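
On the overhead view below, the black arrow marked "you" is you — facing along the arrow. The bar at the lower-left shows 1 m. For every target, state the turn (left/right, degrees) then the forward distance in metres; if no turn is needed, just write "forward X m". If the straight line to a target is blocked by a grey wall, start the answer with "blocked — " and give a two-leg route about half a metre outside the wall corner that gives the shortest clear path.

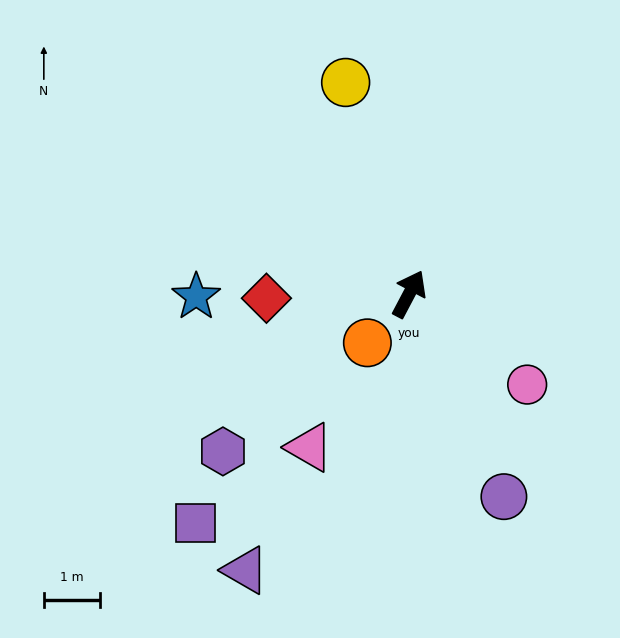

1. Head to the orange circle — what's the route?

turn left 167°, forward 1.1 m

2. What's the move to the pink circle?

turn right 100°, forward 2.6 m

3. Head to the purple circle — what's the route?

turn right 127°, forward 3.9 m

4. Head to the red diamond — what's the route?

turn left 120°, forward 2.5 m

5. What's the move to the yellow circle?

turn left 45°, forward 3.9 m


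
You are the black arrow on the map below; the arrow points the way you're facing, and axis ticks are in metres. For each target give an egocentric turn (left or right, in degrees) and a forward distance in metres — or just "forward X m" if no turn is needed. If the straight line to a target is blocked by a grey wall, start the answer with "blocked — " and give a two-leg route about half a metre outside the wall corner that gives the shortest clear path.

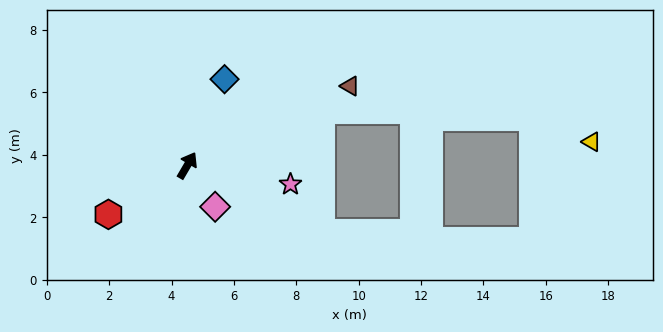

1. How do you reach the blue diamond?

turn left 7°, forward 3.0 m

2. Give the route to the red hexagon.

turn left 152°, forward 3.0 m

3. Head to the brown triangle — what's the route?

turn right 34°, forward 5.8 m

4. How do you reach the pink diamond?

turn right 116°, forward 1.6 m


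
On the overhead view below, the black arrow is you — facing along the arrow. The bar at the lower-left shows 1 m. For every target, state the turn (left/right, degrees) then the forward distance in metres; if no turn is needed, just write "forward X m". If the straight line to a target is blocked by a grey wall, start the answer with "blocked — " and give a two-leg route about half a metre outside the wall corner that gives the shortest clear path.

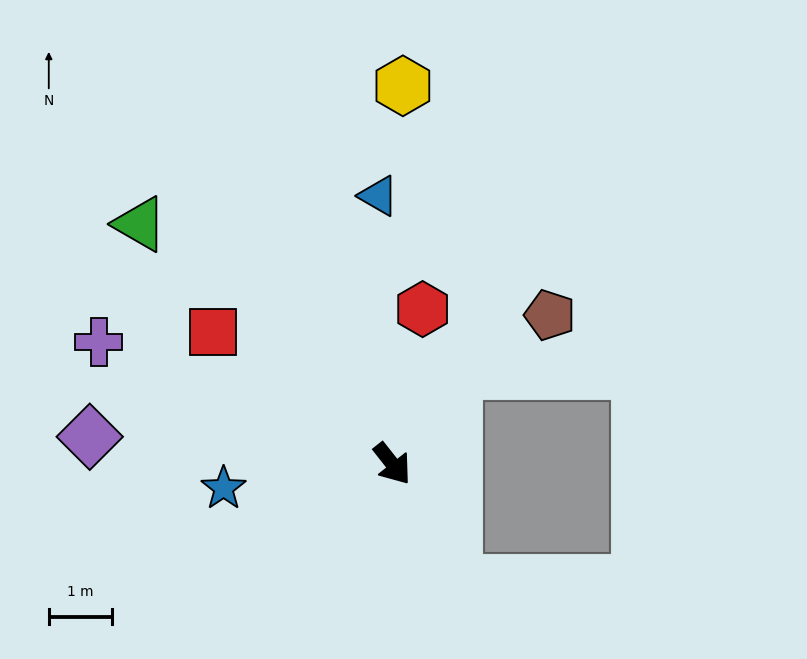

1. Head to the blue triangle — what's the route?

turn left 145°, forward 4.3 m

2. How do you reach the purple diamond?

turn right 133°, forward 4.8 m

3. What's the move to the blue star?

turn right 120°, forward 2.7 m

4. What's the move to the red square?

turn right 165°, forward 3.5 m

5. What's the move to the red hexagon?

turn left 131°, forward 2.5 m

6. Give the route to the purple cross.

turn right 151°, forward 5.0 m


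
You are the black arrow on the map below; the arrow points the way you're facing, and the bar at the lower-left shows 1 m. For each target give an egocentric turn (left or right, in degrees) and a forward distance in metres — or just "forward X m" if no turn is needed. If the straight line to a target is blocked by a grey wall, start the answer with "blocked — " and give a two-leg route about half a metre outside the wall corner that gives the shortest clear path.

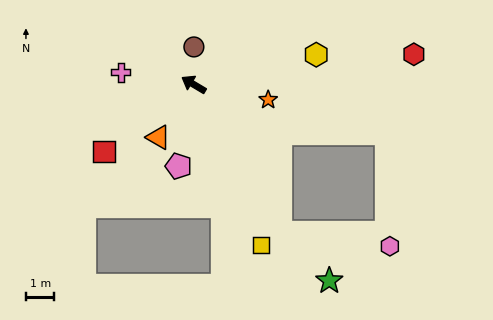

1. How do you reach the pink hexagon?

blocked — turn left 151°, forward 6.0 m, then turn left 53°, forward 3.9 m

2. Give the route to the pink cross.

turn left 21°, forward 2.6 m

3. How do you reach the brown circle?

turn right 60°, forward 1.3 m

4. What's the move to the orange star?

turn right 161°, forward 2.7 m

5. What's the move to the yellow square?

turn left 144°, forward 6.1 m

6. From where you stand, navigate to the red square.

turn left 68°, forward 3.9 m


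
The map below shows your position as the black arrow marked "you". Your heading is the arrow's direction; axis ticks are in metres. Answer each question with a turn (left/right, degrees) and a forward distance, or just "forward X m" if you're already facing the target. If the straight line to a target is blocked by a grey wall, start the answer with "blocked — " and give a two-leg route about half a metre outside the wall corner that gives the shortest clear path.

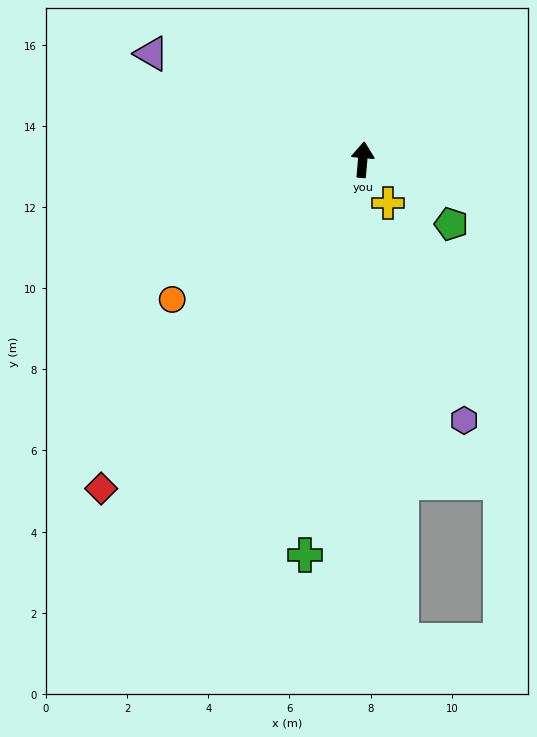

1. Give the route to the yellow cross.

turn right 145°, forward 1.2 m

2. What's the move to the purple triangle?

turn left 68°, forward 5.8 m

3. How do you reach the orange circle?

turn left 131°, forward 5.8 m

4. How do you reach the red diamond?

turn left 146°, forward 10.4 m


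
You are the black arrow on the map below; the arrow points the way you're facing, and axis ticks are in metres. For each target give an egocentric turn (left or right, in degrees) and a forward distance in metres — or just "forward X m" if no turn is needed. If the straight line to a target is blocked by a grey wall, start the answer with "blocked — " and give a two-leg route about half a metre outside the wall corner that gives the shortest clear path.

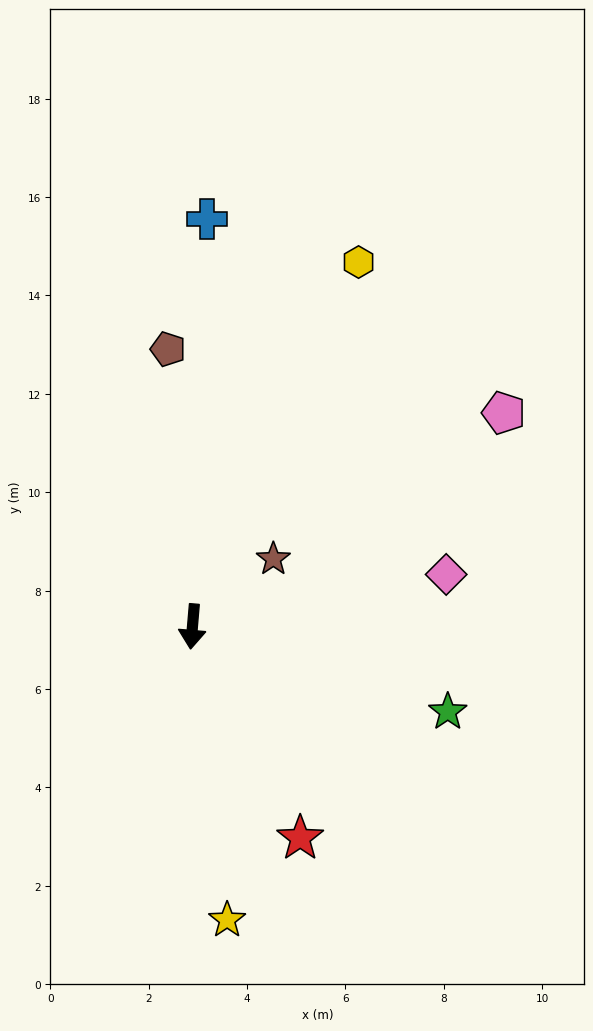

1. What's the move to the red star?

turn left 32°, forward 4.8 m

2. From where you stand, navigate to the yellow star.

turn left 12°, forward 6.0 m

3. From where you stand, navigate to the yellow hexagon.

turn left 160°, forward 8.1 m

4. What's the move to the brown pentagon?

turn right 170°, forward 5.7 m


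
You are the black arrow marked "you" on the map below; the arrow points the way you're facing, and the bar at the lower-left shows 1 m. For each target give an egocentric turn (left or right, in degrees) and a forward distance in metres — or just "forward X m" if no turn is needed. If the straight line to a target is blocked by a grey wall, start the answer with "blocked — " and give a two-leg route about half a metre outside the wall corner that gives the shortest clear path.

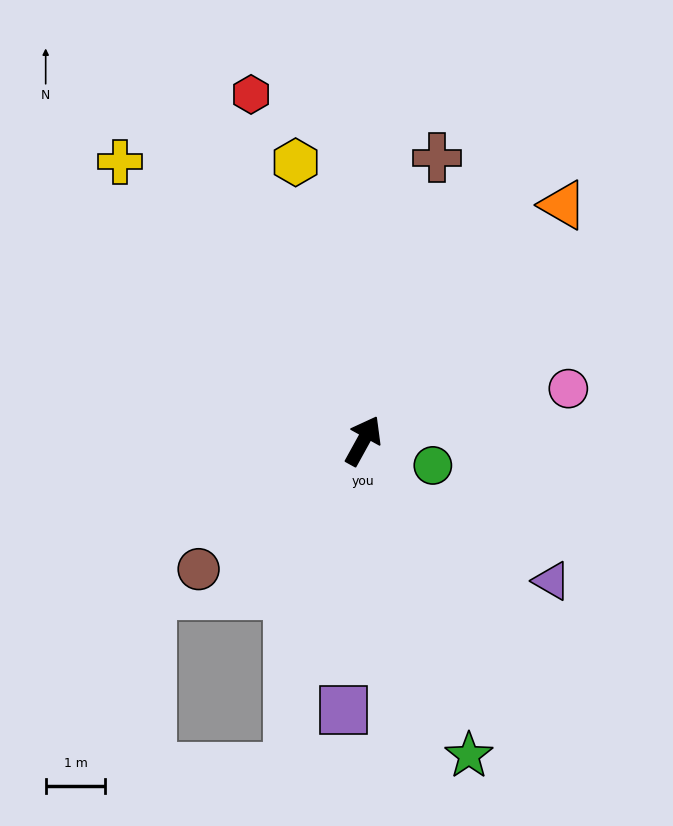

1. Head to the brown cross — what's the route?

turn left 14°, forward 4.9 m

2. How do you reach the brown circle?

turn left 157°, forward 3.5 m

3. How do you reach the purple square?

turn right 155°, forward 4.5 m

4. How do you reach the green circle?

turn right 81°, forward 1.2 m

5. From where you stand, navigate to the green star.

turn right 133°, forward 5.6 m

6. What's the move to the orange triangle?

turn right 11°, forward 5.2 m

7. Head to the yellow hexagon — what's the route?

turn left 43°, forward 4.8 m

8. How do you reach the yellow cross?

turn left 70°, forward 6.2 m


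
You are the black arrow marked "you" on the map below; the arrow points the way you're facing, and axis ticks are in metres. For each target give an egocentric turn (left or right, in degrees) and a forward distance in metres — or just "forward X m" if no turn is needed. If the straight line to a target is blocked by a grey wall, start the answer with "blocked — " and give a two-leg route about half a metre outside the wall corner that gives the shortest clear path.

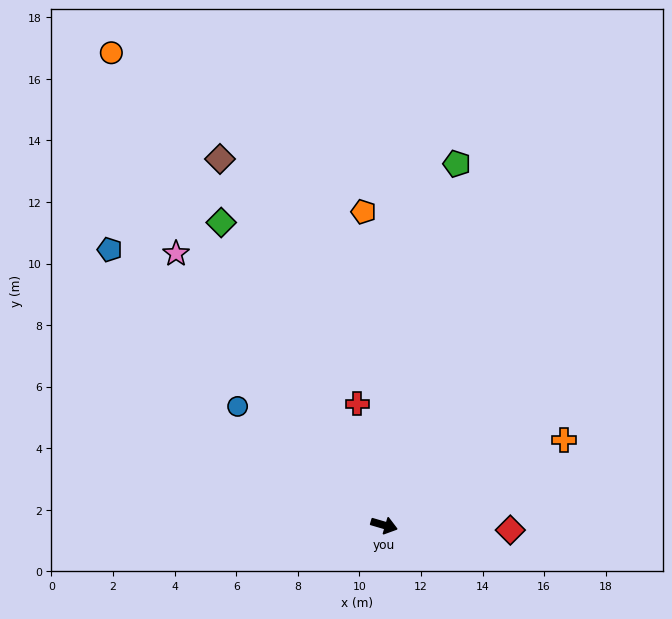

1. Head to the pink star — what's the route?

turn left 144°, forward 11.1 m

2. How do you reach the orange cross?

turn left 42°, forward 6.5 m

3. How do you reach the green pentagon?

turn left 95°, forward 12.0 m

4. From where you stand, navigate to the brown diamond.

turn left 131°, forward 13.0 m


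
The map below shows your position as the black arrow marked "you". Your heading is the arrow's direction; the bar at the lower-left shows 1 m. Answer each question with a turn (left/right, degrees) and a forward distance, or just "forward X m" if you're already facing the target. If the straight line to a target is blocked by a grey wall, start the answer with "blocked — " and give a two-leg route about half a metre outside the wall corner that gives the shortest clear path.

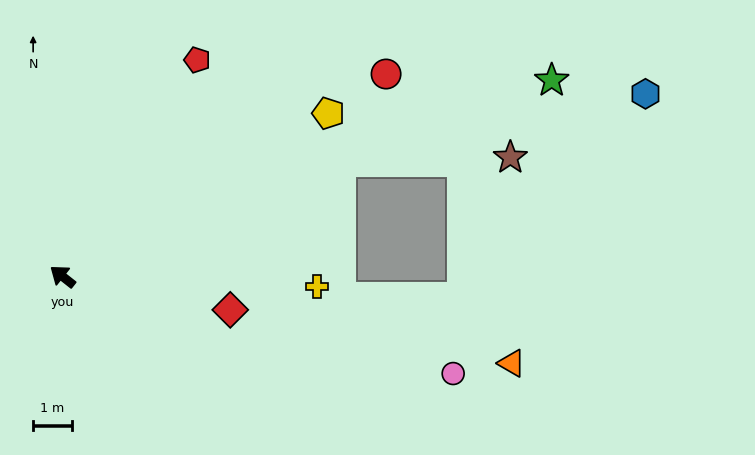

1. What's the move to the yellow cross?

turn right 144°, forward 6.6 m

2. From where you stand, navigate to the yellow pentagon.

turn right 110°, forward 8.1 m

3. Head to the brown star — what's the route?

blocked — turn right 119°, forward 7.8 m, then turn right 21°, forward 4.5 m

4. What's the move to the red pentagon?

turn right 84°, forward 6.6 m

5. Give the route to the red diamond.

turn right 153°, forward 4.5 m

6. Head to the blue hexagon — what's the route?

blocked — turn right 119°, forward 7.8 m, then turn right 10°, forward 8.2 m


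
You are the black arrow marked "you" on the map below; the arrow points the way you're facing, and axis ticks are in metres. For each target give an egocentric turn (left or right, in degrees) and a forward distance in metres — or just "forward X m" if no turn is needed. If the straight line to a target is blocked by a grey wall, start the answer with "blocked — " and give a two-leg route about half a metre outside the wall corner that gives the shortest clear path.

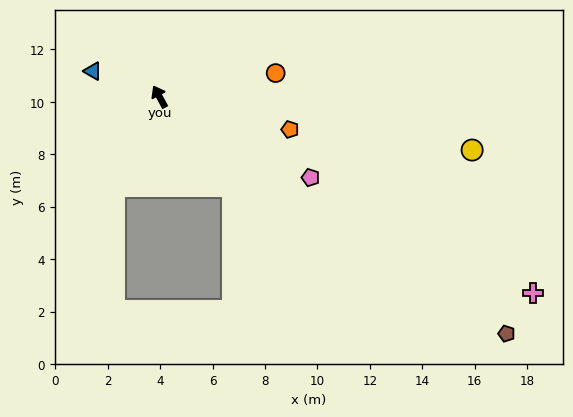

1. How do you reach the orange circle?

turn right 107°, forward 4.5 m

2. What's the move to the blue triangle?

turn left 41°, forward 2.7 m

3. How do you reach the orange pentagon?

turn right 133°, forward 5.1 m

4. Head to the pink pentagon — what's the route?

turn right 147°, forward 6.5 m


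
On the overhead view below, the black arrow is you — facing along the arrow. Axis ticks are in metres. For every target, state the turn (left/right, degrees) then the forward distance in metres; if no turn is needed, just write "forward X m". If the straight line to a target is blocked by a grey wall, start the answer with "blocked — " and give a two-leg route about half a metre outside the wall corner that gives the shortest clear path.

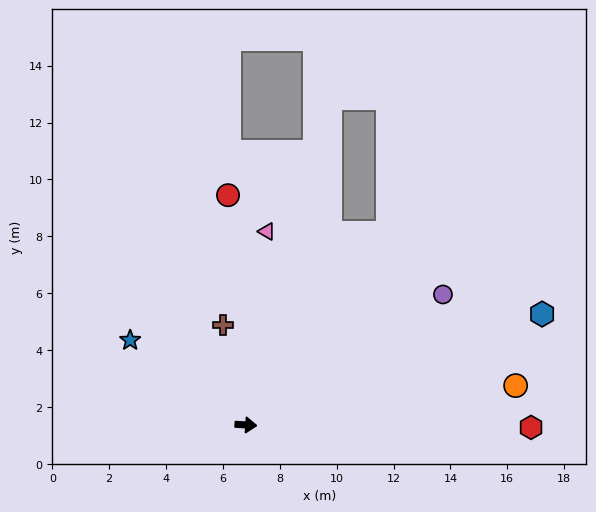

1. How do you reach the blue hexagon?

turn left 24°, forward 11.1 m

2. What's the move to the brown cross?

turn left 107°, forward 3.6 m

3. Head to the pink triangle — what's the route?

turn left 87°, forward 6.8 m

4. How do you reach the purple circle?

turn left 37°, forward 8.3 m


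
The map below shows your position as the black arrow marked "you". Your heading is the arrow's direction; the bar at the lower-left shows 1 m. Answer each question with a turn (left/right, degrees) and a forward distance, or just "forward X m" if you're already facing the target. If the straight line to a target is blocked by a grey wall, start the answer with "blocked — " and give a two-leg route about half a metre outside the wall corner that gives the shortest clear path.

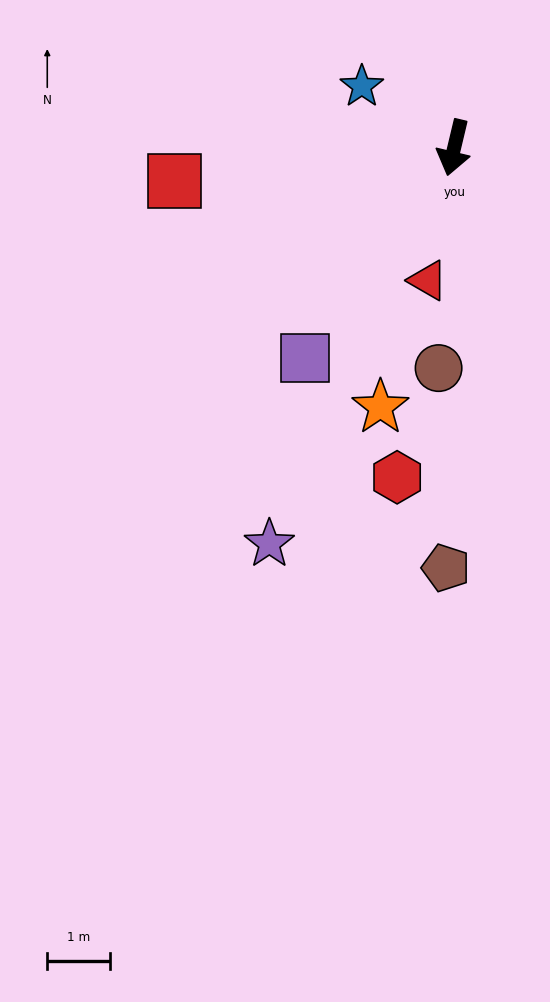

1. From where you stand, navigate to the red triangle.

turn left 2°, forward 2.2 m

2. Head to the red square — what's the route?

turn right 70°, forward 4.5 m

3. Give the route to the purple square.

turn right 22°, forward 4.1 m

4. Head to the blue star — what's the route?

turn right 110°, forward 1.8 m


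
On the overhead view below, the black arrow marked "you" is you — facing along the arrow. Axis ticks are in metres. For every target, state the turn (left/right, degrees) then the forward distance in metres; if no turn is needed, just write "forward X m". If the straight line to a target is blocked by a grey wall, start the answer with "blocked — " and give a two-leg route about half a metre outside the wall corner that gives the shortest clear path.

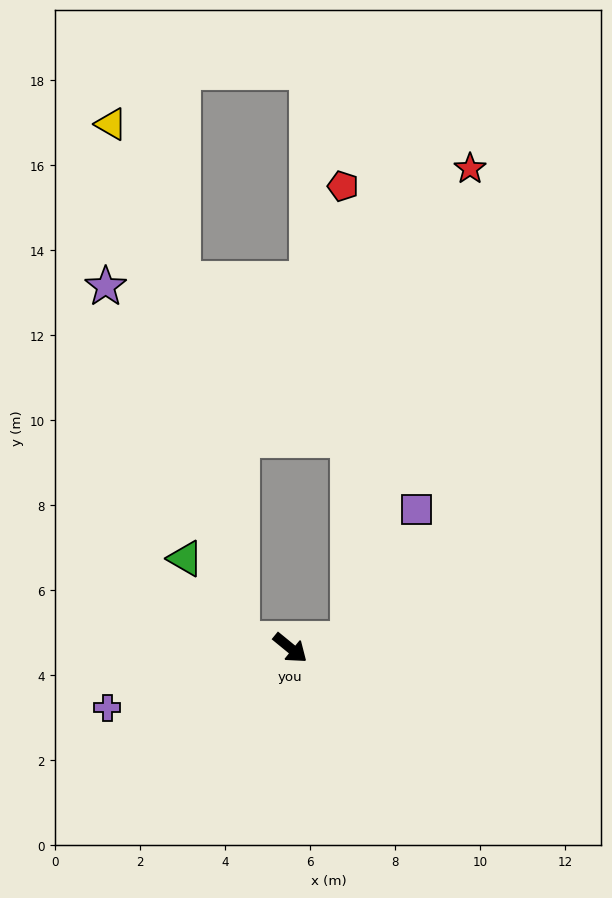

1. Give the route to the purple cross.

turn right 123°, forward 4.5 m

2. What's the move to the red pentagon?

blocked — turn left 48°, forward 1.4 m, then turn left 82°, forward 10.7 m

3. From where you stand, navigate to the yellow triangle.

blocked — turn right 152°, forward 1.2 m, then turn right 64°, forward 12.5 m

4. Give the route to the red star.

blocked — turn left 48°, forward 1.4 m, then turn left 67°, forward 11.4 m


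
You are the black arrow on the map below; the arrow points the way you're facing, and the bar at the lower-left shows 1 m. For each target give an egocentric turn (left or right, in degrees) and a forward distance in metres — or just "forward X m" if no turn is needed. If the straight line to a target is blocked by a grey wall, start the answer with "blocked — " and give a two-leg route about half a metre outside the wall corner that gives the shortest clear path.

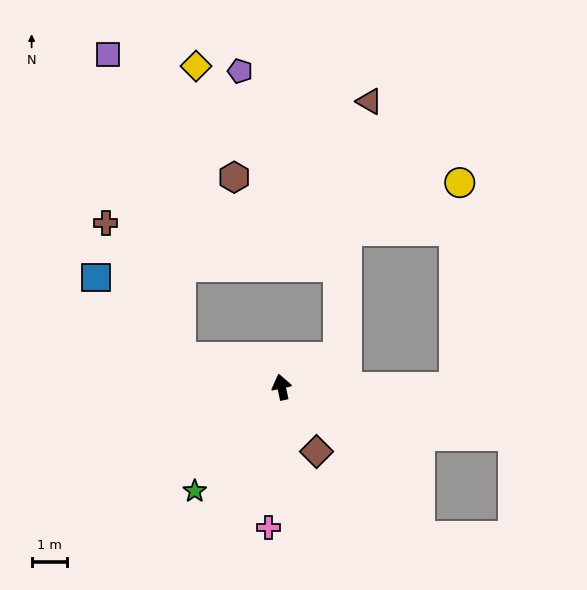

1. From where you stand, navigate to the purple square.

blocked — turn left 61°, forward 2.9 m, then turn right 60°, forward 8.8 m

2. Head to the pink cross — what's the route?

turn left 162°, forward 4.0 m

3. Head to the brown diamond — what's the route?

turn right 164°, forward 2.1 m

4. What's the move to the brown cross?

blocked — turn left 61°, forward 2.9 m, then turn right 44°, forward 4.3 m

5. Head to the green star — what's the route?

turn left 128°, forward 3.8 m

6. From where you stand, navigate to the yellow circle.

blocked — turn right 102°, forward 4.8 m, then turn left 88°, forward 5.8 m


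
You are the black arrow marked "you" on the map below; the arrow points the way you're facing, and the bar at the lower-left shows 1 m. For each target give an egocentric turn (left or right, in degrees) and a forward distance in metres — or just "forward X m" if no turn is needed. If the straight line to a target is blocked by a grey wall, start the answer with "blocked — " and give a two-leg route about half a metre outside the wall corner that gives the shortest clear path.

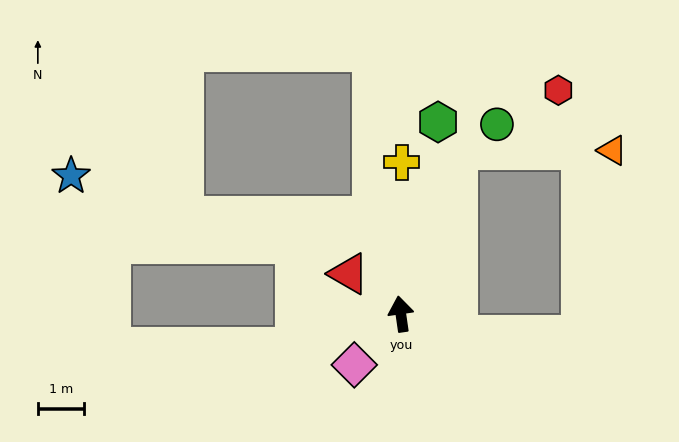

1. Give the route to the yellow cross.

turn right 9°, forward 3.3 m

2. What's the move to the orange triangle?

blocked — turn right 28°, forward 3.7 m, then turn right 70°, forward 3.3 m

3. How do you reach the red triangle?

turn left 44°, forward 1.4 m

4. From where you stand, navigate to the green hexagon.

turn right 19°, forward 4.2 m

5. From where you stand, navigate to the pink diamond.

turn left 129°, forward 1.5 m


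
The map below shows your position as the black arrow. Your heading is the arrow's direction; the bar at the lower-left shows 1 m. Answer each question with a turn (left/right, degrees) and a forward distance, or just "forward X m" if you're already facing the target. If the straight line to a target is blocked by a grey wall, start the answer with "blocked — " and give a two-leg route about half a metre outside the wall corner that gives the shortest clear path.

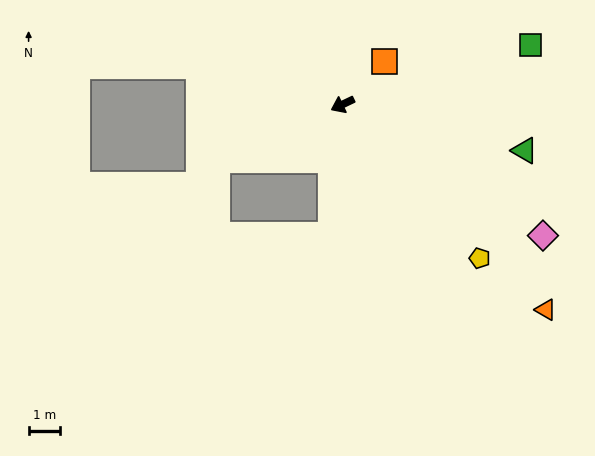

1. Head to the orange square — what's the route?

turn right 160°, forward 1.9 m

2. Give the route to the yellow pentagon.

turn left 106°, forward 6.5 m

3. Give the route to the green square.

turn left 172°, forward 6.2 m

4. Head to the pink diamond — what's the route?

turn left 121°, forward 7.6 m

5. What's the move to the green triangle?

turn left 140°, forward 5.9 m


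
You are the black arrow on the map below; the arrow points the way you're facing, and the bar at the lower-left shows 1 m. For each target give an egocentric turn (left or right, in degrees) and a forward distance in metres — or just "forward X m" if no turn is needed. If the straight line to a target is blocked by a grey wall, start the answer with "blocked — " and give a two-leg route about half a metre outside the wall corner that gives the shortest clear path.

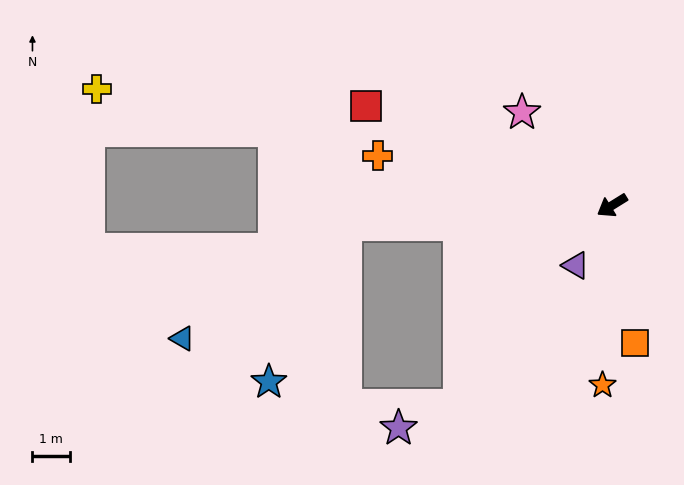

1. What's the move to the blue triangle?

blocked — turn right 27°, forward 7.1 m, then turn left 30°, forward 5.3 m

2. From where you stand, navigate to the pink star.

turn right 78°, forward 3.4 m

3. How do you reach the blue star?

blocked — turn right 27°, forward 7.1 m, then turn left 59°, forward 4.6 m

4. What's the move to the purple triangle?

turn left 27°, forward 1.9 m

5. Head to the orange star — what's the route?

turn left 55°, forward 4.8 m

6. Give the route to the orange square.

turn left 68°, forward 3.7 m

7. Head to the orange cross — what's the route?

turn right 44°, forward 6.4 m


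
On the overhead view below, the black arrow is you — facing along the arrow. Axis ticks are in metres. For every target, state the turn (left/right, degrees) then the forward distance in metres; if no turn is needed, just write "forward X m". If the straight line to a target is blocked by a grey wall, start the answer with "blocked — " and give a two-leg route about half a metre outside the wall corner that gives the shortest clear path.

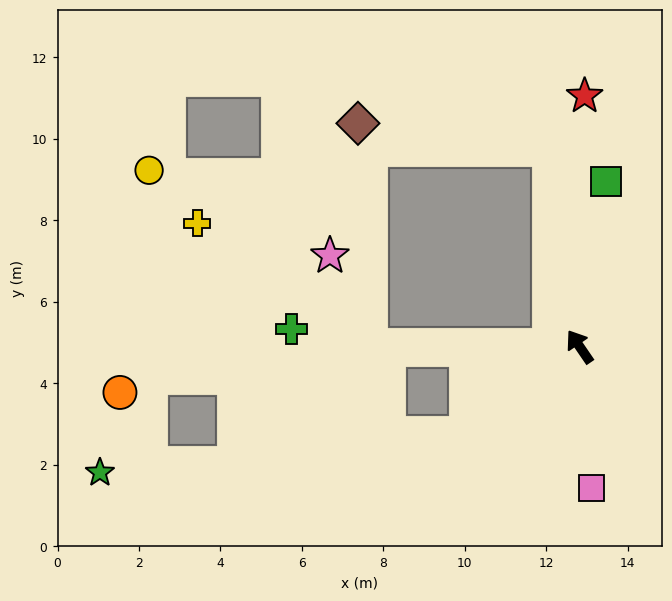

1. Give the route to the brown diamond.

blocked — turn right 26°, forward 4.9 m, then turn left 74°, forward 4.8 m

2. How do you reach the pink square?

turn left 150°, forward 3.5 m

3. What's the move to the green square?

turn right 43°, forward 4.1 m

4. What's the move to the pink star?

blocked — turn left 55°, forward 5.1 m, then turn right 65°, forward 2.4 m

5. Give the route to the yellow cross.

blocked — turn left 55°, forward 5.1 m, then turn right 34°, forward 5.2 m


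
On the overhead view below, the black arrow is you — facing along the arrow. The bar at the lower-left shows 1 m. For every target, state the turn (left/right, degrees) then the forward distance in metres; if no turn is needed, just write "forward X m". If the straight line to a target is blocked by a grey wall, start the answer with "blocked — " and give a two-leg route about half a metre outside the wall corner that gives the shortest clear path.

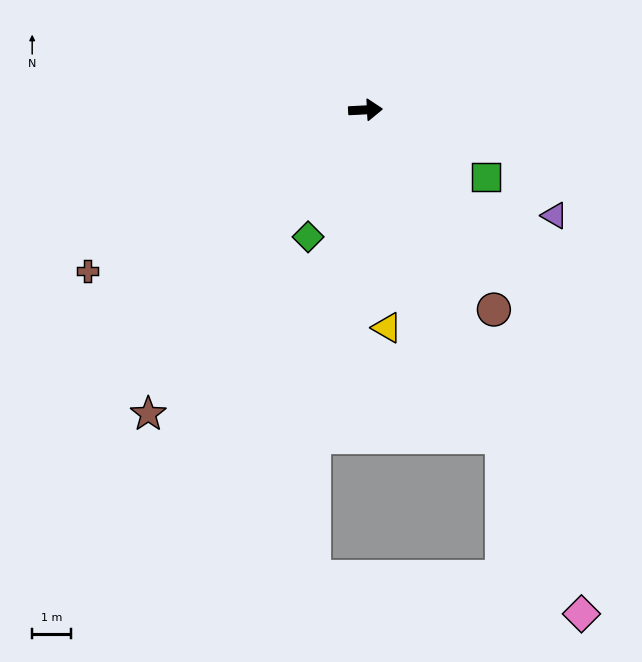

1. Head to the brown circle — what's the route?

turn right 60°, forward 6.1 m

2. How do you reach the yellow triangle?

turn right 87°, forward 5.6 m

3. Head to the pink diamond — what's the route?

turn right 70°, forward 14.1 m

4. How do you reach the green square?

turn right 32°, forward 3.6 m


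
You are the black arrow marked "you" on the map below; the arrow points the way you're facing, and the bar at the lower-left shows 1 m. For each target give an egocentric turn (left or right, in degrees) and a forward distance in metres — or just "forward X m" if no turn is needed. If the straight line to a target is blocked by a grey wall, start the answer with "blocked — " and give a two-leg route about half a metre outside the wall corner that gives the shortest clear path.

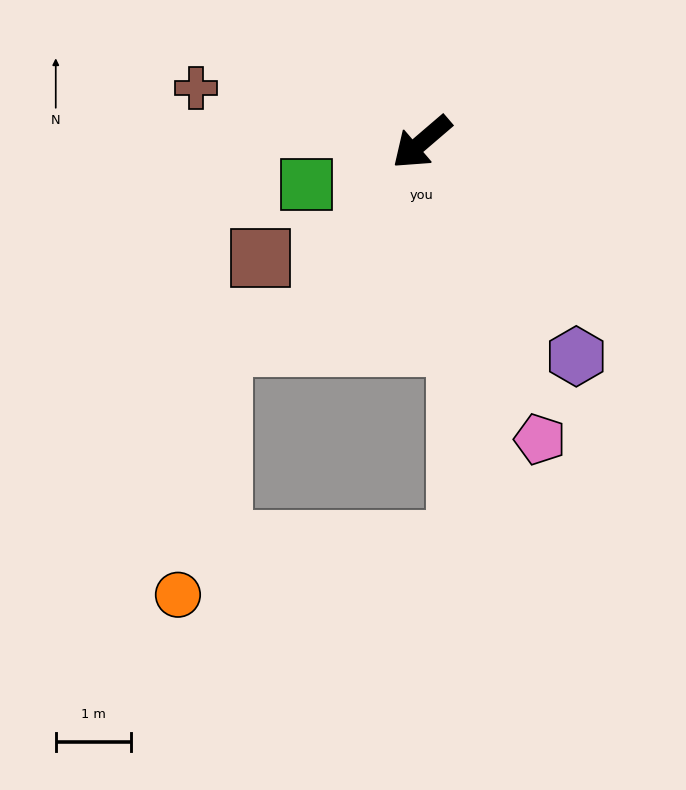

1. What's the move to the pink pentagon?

turn left 71°, forward 4.2 m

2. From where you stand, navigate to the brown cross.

turn right 54°, forward 3.1 m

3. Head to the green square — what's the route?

turn right 21°, forward 1.6 m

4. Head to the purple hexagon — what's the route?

turn left 85°, forward 3.5 m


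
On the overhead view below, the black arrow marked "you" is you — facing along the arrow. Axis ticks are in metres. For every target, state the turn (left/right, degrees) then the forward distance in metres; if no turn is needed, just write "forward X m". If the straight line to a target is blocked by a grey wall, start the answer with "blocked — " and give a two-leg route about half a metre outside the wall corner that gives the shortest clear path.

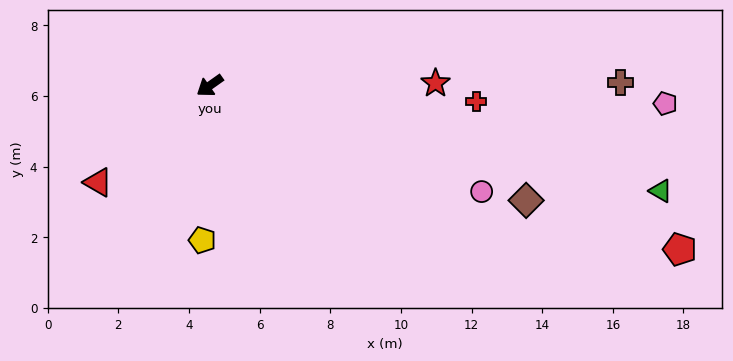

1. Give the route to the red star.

turn left 145°, forward 6.4 m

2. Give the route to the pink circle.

turn left 123°, forward 8.3 m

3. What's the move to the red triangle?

turn left 6°, forward 4.2 m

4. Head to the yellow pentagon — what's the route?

turn left 52°, forward 4.4 m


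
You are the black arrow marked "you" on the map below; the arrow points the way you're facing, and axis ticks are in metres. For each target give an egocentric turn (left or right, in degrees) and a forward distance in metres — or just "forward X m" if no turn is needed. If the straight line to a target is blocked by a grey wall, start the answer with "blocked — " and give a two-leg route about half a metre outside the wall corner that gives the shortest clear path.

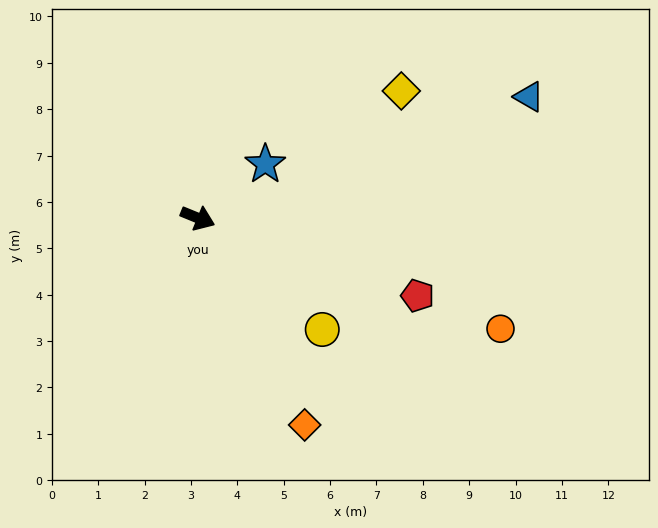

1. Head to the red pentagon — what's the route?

turn left 3°, forward 5.0 m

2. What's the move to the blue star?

turn left 61°, forward 1.9 m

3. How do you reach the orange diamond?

turn right 41°, forward 5.0 m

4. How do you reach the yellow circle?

turn right 20°, forward 3.6 m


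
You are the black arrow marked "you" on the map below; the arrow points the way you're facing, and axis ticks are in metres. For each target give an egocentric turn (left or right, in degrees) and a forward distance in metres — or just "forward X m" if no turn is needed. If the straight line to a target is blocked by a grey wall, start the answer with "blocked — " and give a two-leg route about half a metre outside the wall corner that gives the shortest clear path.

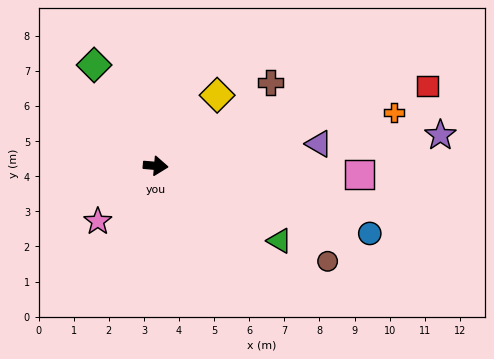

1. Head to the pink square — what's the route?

turn left 2°, forward 5.8 m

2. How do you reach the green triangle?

turn right 26°, forward 4.1 m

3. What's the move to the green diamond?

turn left 126°, forward 3.4 m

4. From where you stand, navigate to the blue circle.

turn right 13°, forward 6.4 m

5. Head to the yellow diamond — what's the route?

turn left 54°, forward 2.7 m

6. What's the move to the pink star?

turn right 131°, forward 2.3 m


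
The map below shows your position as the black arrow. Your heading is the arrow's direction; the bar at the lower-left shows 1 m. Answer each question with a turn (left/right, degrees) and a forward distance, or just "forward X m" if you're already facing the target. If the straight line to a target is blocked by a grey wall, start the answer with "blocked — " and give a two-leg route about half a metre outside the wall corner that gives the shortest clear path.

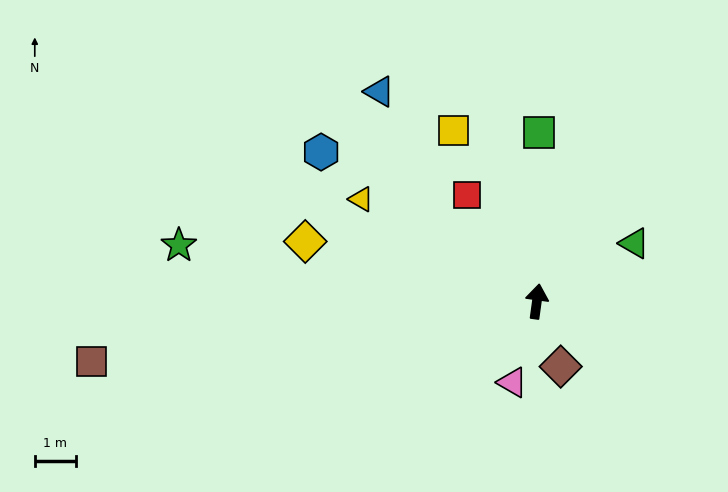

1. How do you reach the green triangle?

turn right 51°, forward 2.7 m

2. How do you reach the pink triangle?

turn left 171°, forward 2.0 m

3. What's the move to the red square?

turn left 41°, forward 3.1 m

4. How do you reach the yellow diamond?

turn left 83°, forward 5.8 m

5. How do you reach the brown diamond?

turn right 152°, forward 1.7 m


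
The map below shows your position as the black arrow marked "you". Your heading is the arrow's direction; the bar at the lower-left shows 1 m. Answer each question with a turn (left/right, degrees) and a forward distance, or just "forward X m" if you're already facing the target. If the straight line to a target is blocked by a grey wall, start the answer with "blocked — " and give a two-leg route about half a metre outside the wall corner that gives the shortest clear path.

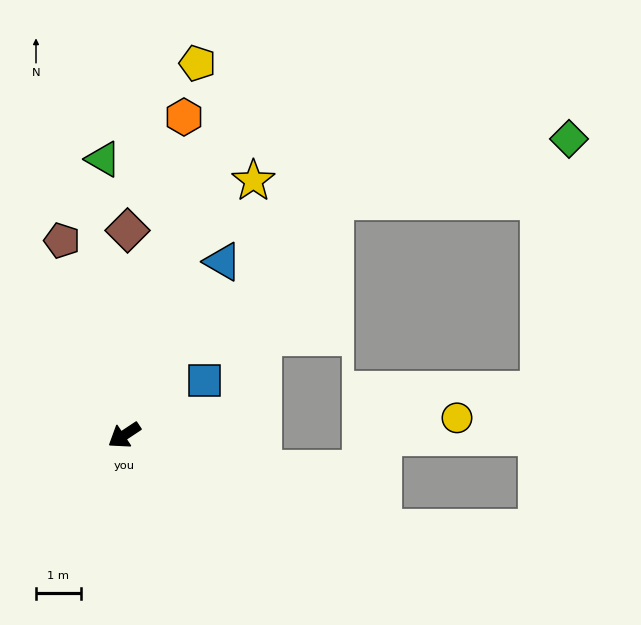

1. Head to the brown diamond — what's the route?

turn right 124°, forward 4.6 m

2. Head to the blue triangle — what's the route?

turn right 153°, forward 4.5 m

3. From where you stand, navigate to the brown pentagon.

turn right 106°, forward 4.6 m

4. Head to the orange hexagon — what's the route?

turn right 134°, forward 7.2 m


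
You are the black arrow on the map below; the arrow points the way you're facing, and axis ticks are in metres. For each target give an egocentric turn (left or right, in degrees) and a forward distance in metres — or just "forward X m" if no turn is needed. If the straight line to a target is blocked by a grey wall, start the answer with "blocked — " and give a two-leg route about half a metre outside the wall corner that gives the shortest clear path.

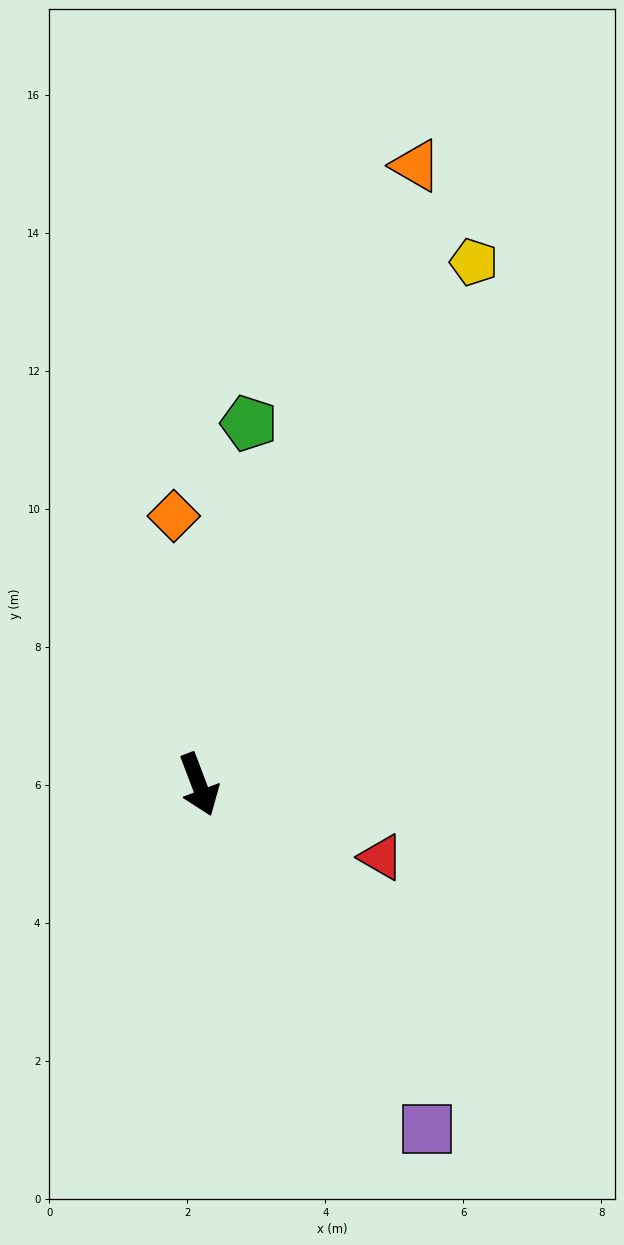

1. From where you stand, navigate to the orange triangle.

turn left 140°, forward 9.5 m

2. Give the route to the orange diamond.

turn left 165°, forward 3.9 m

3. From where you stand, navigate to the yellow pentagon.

turn left 131°, forward 8.6 m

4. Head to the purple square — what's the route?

turn left 13°, forward 6.0 m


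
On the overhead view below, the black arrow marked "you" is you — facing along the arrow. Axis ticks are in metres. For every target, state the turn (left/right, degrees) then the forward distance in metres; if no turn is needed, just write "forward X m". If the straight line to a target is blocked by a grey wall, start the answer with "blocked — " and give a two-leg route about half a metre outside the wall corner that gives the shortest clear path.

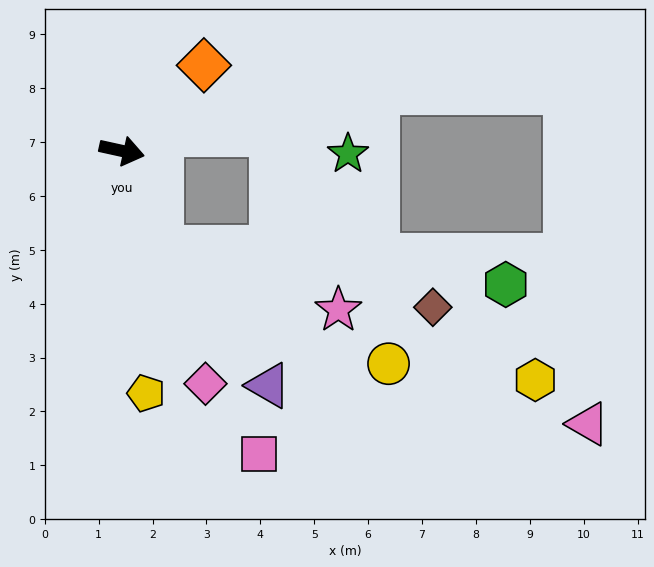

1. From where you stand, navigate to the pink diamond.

turn right 58°, forward 4.6 m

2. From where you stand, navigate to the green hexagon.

blocked — turn right 56°, forward 1.9 m, then turn left 62°, forward 6.4 m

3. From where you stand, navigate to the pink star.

blocked — turn right 56°, forward 1.9 m, then turn left 49°, forward 3.5 m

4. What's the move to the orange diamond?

turn left 59°, forward 2.2 m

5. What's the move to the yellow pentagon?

turn right 72°, forward 4.5 m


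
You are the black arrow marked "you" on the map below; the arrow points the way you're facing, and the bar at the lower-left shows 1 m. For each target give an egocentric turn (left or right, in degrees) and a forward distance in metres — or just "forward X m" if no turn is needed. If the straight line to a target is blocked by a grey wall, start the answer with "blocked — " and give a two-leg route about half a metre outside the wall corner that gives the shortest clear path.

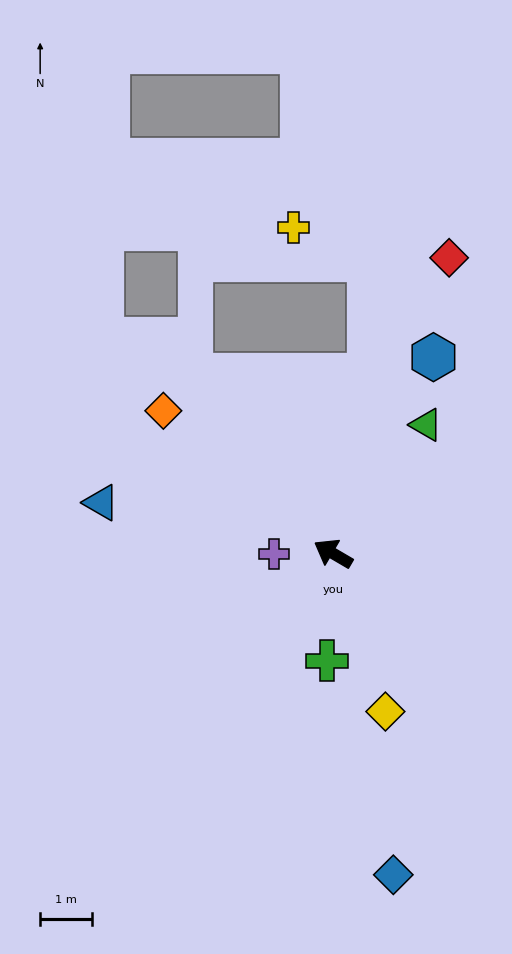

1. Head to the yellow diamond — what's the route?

turn left 139°, forward 3.2 m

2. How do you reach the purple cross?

turn left 31°, forward 1.1 m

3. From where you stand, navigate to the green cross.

turn left 117°, forward 2.1 m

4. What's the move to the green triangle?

turn right 96°, forward 3.1 m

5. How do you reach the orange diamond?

turn right 10°, forward 4.3 m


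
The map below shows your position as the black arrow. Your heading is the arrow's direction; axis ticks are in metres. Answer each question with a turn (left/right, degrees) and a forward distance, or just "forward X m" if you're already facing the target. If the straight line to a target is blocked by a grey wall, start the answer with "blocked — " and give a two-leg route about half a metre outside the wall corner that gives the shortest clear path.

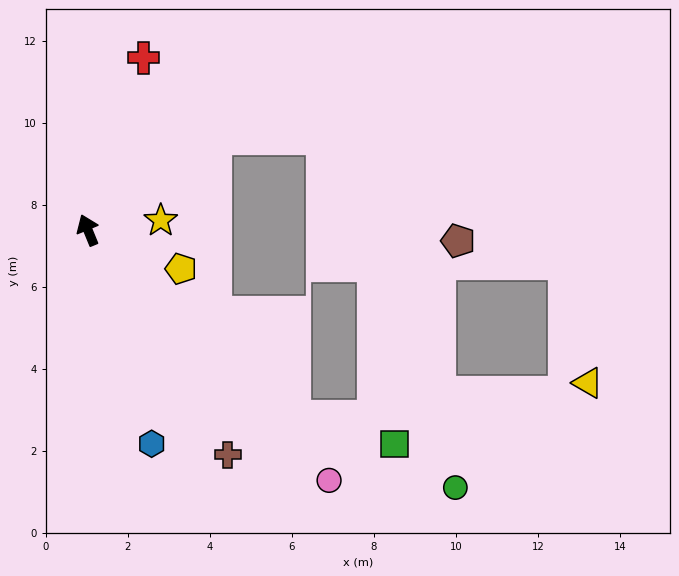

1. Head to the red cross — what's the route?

turn right 40°, forward 4.4 m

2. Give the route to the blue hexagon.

turn left 174°, forward 5.4 m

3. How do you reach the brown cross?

turn right 170°, forward 6.5 m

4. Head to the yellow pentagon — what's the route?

turn right 135°, forward 2.5 m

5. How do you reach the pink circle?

turn right 158°, forward 8.5 m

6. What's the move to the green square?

blocked — turn right 155°, forward 6.8 m, then turn left 28°, forward 2.5 m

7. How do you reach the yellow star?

turn right 105°, forward 1.8 m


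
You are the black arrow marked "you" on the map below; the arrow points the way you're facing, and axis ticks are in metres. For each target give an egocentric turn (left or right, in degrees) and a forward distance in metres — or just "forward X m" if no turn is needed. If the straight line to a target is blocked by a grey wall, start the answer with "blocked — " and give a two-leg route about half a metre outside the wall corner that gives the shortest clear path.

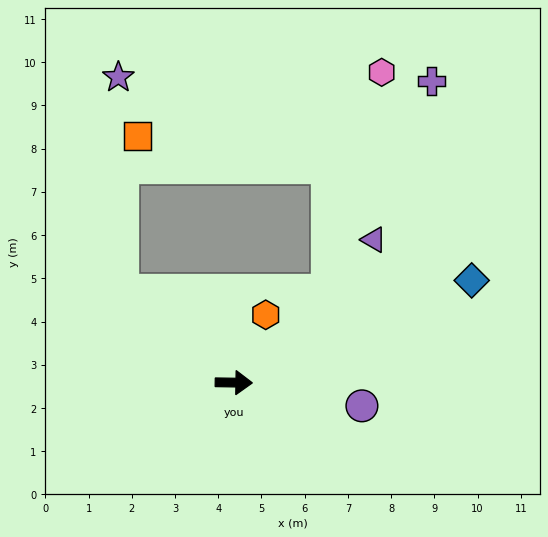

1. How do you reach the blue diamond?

turn left 24°, forward 6.0 m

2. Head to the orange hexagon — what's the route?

turn left 66°, forward 1.7 m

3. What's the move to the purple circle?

turn right 9°, forward 3.0 m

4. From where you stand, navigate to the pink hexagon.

blocked — turn left 44°, forward 3.1 m, then turn left 34°, forward 5.2 m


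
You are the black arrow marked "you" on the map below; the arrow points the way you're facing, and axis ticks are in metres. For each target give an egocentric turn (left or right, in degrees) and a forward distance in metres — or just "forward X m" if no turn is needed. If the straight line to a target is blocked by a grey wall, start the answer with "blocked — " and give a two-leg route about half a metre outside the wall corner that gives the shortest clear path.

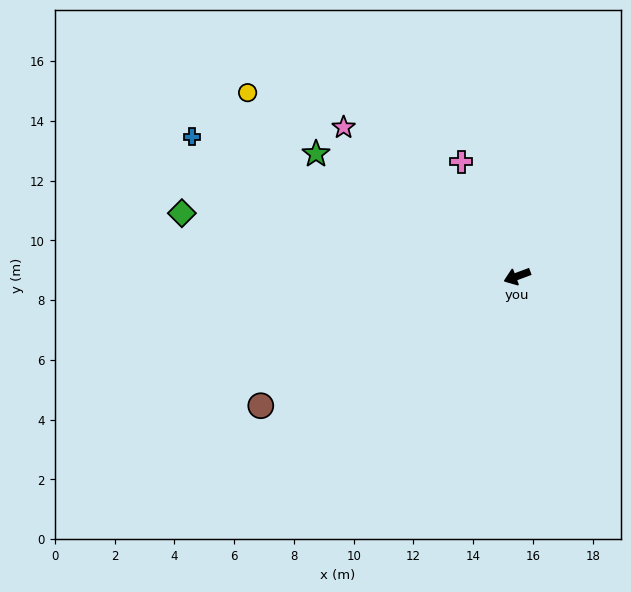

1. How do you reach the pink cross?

turn right 84°, forward 4.3 m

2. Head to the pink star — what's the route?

turn right 61°, forward 7.6 m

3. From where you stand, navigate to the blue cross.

turn right 44°, forward 11.8 m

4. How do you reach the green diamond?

turn right 31°, forward 11.4 m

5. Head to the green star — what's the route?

turn right 52°, forward 7.9 m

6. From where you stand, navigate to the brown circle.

turn left 6°, forward 9.6 m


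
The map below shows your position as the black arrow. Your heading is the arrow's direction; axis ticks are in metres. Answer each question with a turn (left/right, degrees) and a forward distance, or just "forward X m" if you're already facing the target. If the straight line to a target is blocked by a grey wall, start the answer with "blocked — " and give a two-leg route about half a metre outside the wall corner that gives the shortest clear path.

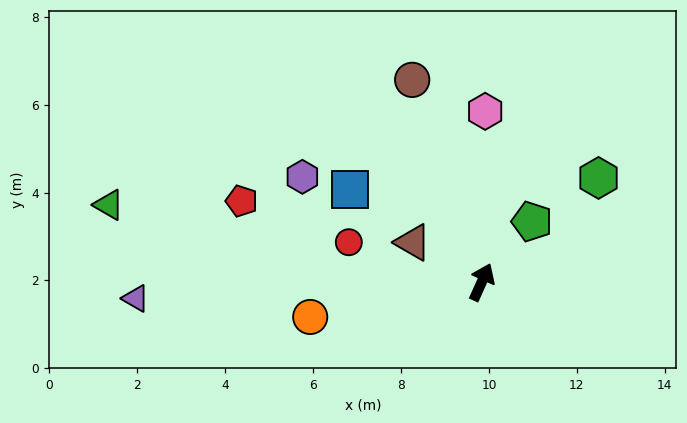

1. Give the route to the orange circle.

turn left 126°, forward 4.0 m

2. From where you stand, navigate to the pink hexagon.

turn left 23°, forward 3.9 m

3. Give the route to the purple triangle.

turn left 117°, forward 7.9 m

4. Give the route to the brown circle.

turn left 43°, forward 4.9 m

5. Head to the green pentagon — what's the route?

turn right 16°, forward 1.8 m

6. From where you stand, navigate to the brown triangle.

turn left 84°, forward 1.8 m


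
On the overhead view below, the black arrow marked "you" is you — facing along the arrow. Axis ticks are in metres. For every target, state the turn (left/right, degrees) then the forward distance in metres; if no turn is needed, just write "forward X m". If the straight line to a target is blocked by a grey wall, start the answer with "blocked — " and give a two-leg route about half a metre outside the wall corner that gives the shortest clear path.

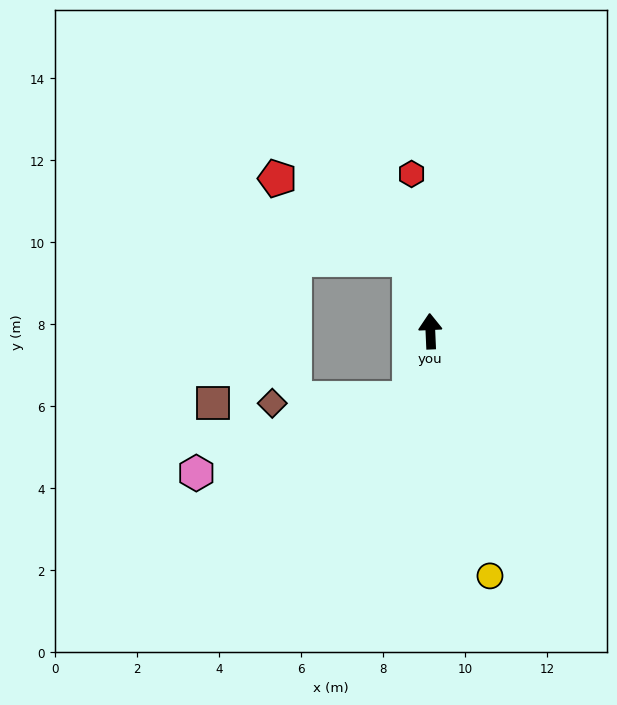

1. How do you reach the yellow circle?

turn right 169°, forward 6.1 m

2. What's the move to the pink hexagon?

blocked — turn left 161°, forward 1.7 m, then turn right 54°, forward 5.5 m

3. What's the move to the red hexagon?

turn left 4°, forward 3.9 m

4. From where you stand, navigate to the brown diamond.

blocked — turn left 161°, forward 1.7 m, then turn right 72°, forward 3.4 m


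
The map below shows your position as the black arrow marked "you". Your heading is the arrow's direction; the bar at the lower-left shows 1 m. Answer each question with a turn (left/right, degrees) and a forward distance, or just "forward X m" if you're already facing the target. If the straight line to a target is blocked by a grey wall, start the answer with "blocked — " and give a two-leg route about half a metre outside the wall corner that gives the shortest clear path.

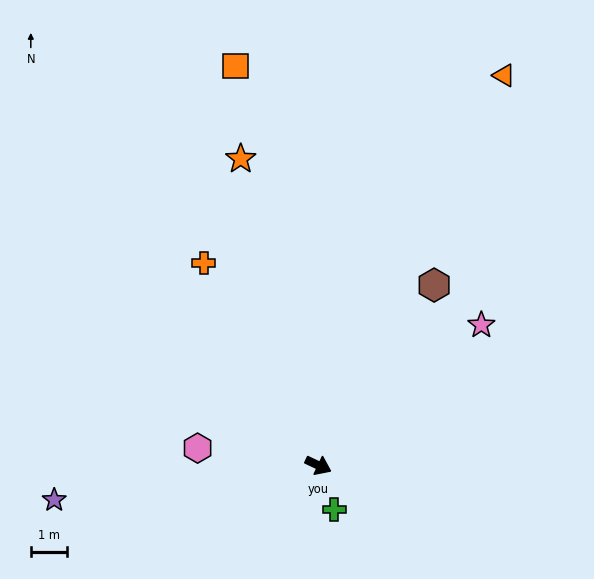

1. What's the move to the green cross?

turn right 45°, forward 1.3 m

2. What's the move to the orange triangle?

turn left 90°, forward 12.0 m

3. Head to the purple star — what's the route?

turn right 147°, forward 7.4 m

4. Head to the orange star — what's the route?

turn left 129°, forward 8.8 m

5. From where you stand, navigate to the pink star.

turn left 66°, forward 6.0 m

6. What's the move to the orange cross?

turn left 145°, forward 6.5 m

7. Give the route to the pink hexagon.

turn right 163°, forward 3.4 m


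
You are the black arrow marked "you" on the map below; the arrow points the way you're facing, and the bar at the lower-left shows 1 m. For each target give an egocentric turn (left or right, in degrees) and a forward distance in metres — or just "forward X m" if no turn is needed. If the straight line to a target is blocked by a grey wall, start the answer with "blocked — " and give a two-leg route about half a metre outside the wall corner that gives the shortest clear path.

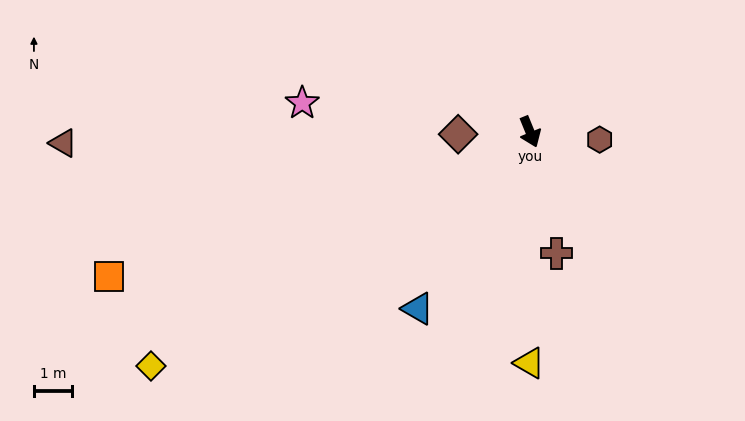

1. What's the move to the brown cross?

turn right 10°, forward 3.2 m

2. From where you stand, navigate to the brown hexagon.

turn left 61°, forward 1.8 m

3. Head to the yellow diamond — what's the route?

turn right 81°, forward 11.6 m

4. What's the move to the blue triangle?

turn right 55°, forward 5.4 m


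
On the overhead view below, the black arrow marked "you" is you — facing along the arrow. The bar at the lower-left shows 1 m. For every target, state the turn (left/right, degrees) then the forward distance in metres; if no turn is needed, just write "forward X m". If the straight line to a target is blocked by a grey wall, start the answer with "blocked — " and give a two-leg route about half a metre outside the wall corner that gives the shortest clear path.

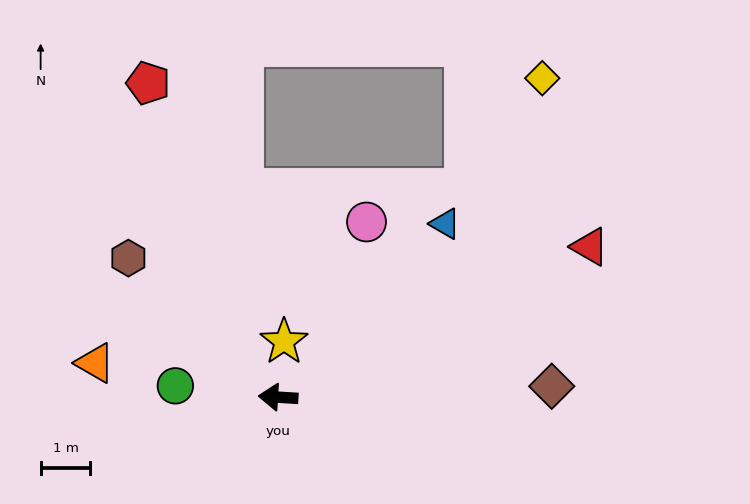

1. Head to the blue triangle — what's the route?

turn right 130°, forward 4.8 m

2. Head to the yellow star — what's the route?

turn right 93°, forward 1.1 m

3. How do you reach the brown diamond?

turn right 174°, forward 5.5 m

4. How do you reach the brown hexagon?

turn right 39°, forward 4.1 m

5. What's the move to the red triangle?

turn right 151°, forward 7.0 m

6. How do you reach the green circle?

turn right 3°, forward 2.1 m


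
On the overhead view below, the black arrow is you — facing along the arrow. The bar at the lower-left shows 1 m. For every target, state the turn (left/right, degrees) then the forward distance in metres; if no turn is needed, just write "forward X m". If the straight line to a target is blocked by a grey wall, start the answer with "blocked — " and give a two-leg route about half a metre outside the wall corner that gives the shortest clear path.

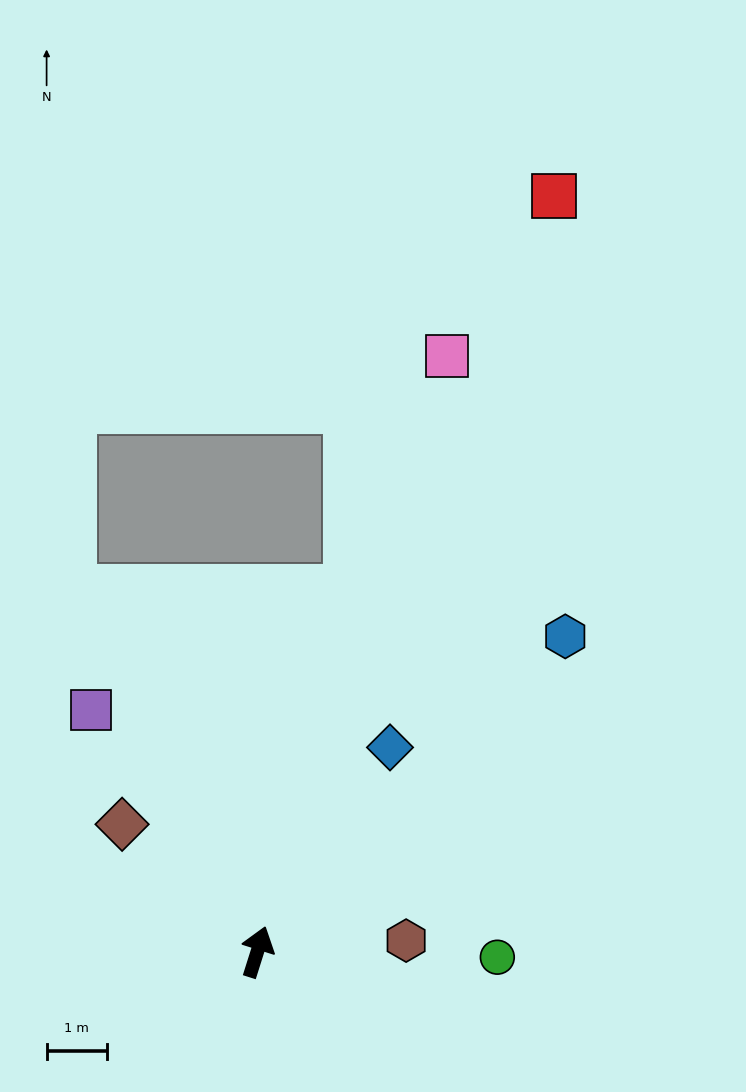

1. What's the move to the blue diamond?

turn right 15°, forward 4.0 m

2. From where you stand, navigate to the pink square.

forward 10.3 m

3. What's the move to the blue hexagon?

turn right 27°, forward 7.3 m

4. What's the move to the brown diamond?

turn left 64°, forward 3.1 m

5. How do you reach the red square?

turn right 4°, forward 13.4 m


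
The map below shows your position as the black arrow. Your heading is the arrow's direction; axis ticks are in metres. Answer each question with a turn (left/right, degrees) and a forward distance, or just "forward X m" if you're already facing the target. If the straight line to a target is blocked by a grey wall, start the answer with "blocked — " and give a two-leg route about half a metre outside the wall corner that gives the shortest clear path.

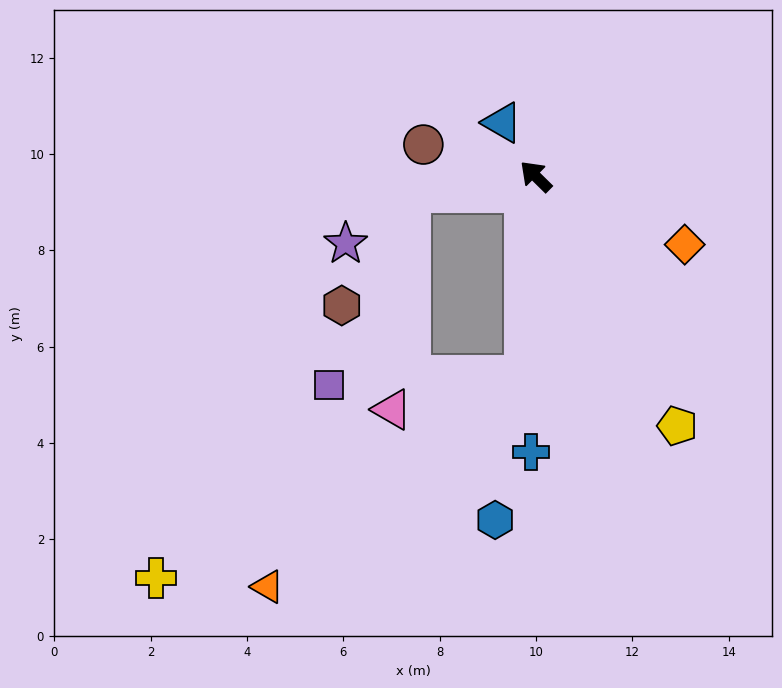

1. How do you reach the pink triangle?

blocked — turn left 131°, forward 4.1 m, then turn right 72°, forward 2.8 m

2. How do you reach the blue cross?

turn left 134°, forward 5.7 m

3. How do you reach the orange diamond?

turn right 160°, forward 3.4 m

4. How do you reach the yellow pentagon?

turn left 164°, forward 6.0 m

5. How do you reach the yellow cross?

blocked — turn left 131°, forward 4.1 m, then turn right 58°, forward 8.7 m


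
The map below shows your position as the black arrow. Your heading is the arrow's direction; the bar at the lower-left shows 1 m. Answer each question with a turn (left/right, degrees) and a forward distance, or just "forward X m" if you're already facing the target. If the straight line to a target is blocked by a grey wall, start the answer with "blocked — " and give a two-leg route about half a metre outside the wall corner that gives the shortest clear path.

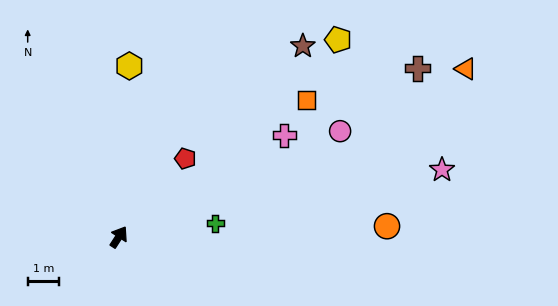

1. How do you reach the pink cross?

turn right 26°, forward 6.2 m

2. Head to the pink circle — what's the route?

turn right 32°, forward 7.8 m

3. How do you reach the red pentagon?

turn right 8°, forward 3.3 m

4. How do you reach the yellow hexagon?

turn left 29°, forward 5.5 m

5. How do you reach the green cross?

turn right 49°, forward 3.1 m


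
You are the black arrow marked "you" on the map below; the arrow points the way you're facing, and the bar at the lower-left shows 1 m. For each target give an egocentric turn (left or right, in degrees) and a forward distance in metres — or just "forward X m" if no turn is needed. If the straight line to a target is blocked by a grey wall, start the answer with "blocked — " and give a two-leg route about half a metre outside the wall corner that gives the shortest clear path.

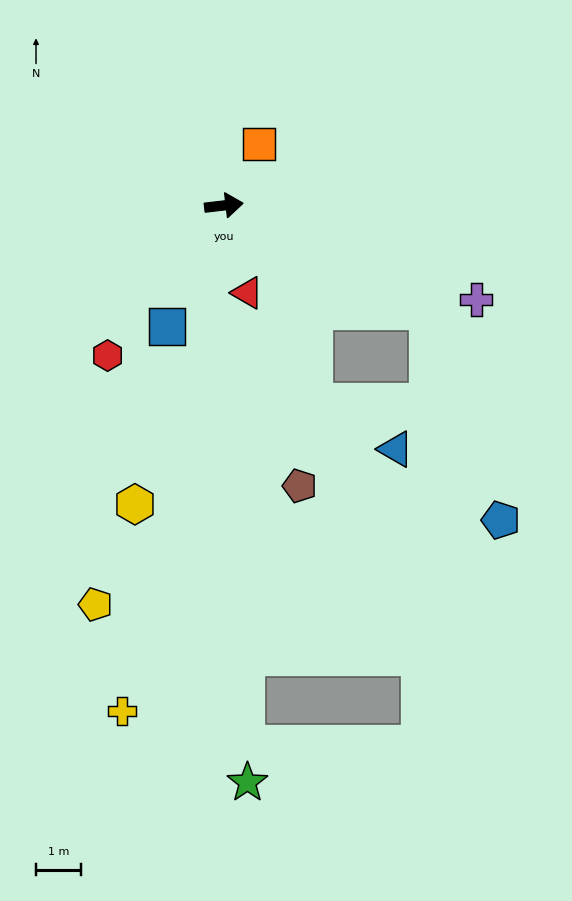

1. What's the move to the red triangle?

turn right 82°, forward 2.0 m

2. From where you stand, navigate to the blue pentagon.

blocked — turn right 34°, forward 5.1 m, then turn right 44°, forward 4.9 m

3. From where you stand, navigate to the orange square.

turn left 54°, forward 1.6 m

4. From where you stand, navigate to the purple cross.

turn right 27°, forward 6.0 m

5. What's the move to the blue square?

turn right 122°, forward 3.0 m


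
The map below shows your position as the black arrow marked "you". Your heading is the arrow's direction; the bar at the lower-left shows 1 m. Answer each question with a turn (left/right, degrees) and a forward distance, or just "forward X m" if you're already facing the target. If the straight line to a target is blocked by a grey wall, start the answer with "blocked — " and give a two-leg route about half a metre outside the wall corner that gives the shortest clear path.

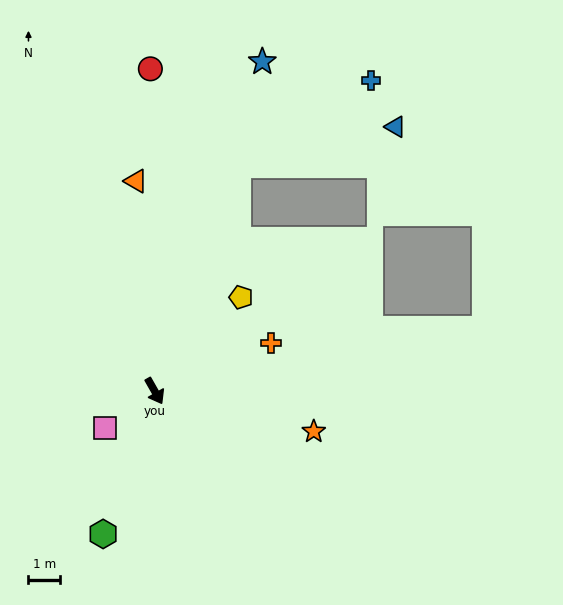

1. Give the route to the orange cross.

turn left 83°, forward 4.0 m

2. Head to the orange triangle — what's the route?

turn left 155°, forward 6.7 m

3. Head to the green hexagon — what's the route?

turn right 49°, forward 4.8 m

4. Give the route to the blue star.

turn left 132°, forward 11.0 m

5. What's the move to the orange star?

turn left 46°, forward 5.2 m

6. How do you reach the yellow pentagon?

turn left 108°, forward 4.1 m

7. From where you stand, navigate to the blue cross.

blocked — turn left 130°, forward 7.7 m, then turn right 37°, forward 5.0 m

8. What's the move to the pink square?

turn right 83°, forward 2.0 m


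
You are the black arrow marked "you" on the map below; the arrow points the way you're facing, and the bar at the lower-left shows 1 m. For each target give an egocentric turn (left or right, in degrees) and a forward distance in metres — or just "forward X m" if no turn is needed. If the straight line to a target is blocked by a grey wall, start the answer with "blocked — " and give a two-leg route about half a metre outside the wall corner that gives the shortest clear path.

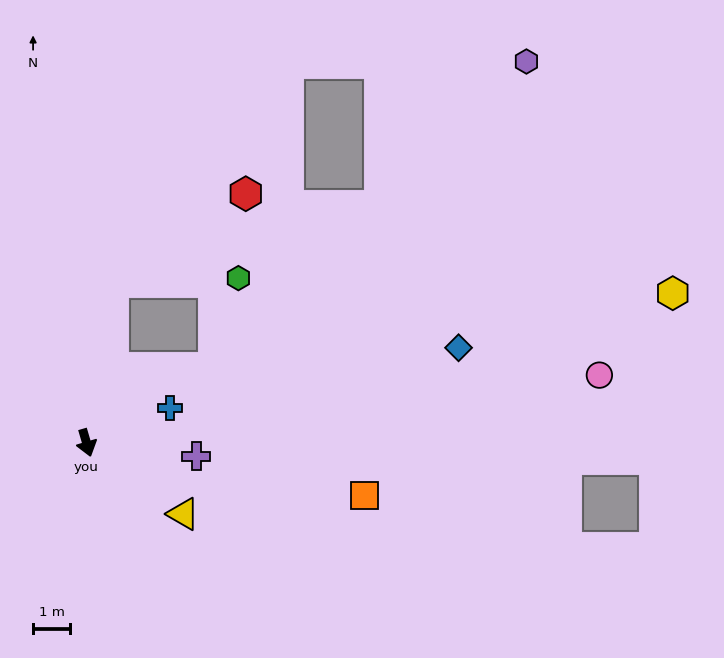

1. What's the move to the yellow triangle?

turn left 37°, forward 3.2 m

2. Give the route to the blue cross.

turn left 96°, forward 2.4 m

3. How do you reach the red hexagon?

blocked — turn left 154°, forward 4.4 m, then turn right 47°, forward 4.3 m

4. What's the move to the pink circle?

turn left 81°, forward 13.9 m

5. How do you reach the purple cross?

turn left 67°, forward 3.0 m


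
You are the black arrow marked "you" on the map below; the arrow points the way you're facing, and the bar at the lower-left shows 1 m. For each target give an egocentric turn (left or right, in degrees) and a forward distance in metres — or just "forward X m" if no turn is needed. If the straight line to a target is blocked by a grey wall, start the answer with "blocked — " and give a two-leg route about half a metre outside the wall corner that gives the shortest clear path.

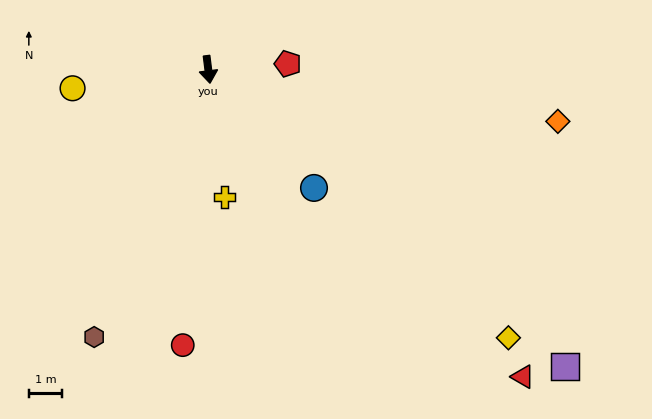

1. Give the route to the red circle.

turn right 12°, forward 8.4 m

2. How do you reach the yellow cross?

forward 3.9 m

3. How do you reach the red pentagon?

turn left 87°, forward 2.4 m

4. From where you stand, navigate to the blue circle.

turn left 35°, forward 4.8 m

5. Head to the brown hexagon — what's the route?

turn right 30°, forward 8.8 m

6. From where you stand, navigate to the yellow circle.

turn right 89°, forward 4.1 m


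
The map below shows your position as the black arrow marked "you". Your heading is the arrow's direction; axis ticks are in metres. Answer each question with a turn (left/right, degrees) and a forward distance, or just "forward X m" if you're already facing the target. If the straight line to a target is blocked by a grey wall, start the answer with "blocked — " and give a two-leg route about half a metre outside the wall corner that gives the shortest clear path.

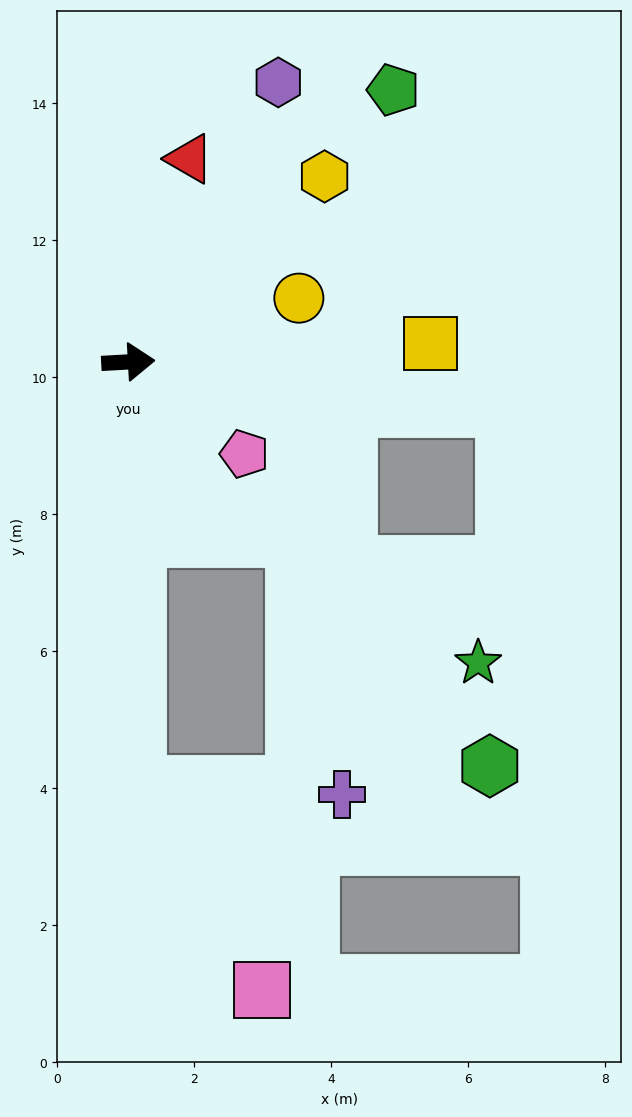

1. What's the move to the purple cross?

blocked — turn right 92°, forward 6.2 m, then turn left 86°, forward 3.0 m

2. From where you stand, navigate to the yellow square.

forward 4.4 m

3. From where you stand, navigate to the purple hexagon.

turn left 59°, forward 4.6 m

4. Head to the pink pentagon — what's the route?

turn right 42°, forward 2.2 m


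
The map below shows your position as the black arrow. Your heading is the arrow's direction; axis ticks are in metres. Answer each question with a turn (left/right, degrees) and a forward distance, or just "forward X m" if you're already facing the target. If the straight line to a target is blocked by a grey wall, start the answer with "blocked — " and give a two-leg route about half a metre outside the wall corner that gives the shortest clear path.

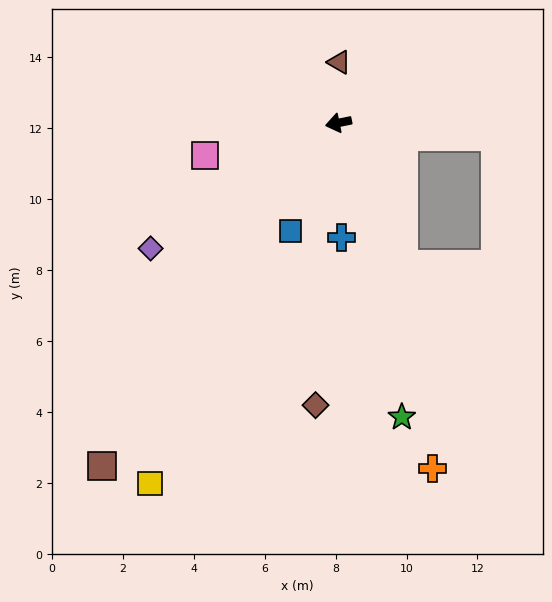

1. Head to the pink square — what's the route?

turn left 2°, forward 3.9 m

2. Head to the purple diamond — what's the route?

turn left 22°, forward 6.4 m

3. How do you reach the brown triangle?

turn right 102°, forward 1.7 m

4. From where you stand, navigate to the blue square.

turn left 55°, forward 3.3 m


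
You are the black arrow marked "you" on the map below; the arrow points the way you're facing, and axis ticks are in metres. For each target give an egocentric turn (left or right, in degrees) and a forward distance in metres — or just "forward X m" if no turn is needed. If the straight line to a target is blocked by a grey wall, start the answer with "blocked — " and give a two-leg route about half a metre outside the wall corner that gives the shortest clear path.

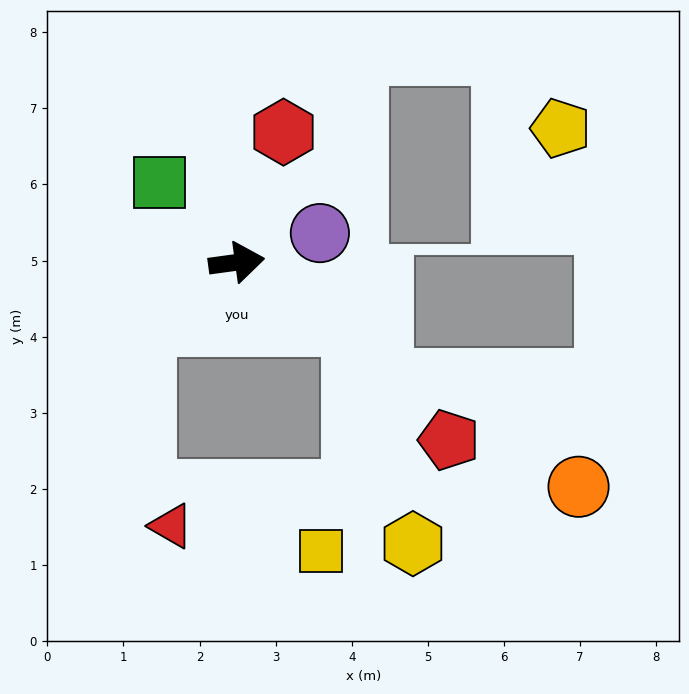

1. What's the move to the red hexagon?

turn left 62°, forward 1.8 m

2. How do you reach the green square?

turn left 127°, forward 1.5 m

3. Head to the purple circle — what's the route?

turn left 12°, forward 1.2 m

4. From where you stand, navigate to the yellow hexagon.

blocked — turn right 35°, forward 1.7 m, then turn right 48°, forward 3.0 m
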